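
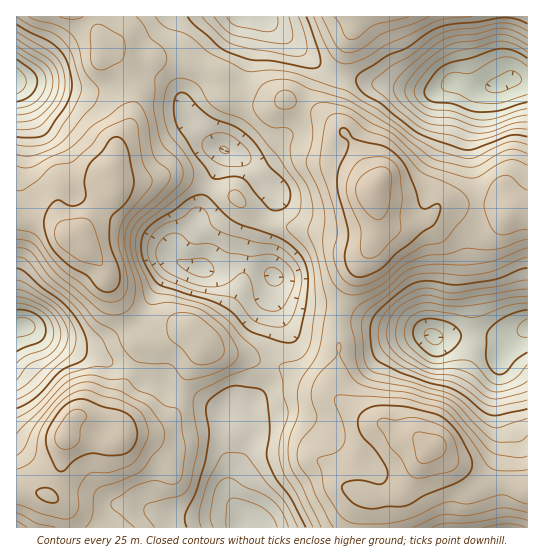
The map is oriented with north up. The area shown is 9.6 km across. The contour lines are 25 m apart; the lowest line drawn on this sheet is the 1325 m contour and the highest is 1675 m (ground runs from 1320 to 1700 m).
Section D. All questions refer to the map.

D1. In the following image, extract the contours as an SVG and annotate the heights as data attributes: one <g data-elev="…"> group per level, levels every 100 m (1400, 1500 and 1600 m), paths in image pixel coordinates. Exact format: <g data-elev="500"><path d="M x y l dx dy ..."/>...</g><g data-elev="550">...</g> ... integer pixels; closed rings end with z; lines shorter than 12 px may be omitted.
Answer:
<g data-elev="1400"><path d="M527 364l-8 11-6 5-10 4-8 0-6-3-12-15-7-5-11-1-22 4-10-3-18-15-4-7-1-6 2-8 3-6 5-5 8-3 11 0 41 6 33-11 20-3"/><path d="M17 303l13 3 14 7 7 9 3 11-2 8-5 6-21 9-9 7"/><path d="M527 109l-34 10-16 1-24-9-19-1-7-2-9-7-4-10 4-9 12-15 11-8 14-7 46-11 13 3 13 8"/><path d="M17 52l24 17 4 5 1 7-2 10-7 10-8 5-12 2"/></g><g data-elev="1500"><path d="M187 527l-2-6 0-7 11-23 10-36 3-21-3-21 1-8 3-6 11-8 8-4 8-1 22 3 6 5 5 31-3 28 1 8 7 16 16 21 15 29"/><path d="M527 409l-29 6-8 0-8-4-17-14-12-8-26-7-30-11-18-9-4-4-3-9-2-18 2-10 6-10 21-19 15-9 15-2 22 4 14-1 31-5 23-9 8-2"/><path d="M283 342l-33-11-19-19-14-9-54-16-6-4-10-15-5-14 0-15 5-10 8-8 19-11 15-11 6-3 7-1 7 3 16 16 10 8 42 15 14 9 9 8 5 9 3 12 0 14-3 20-6 28-6 5z"/><path d="M17 268l8 4 17 15 19 14 9 9 13 21 3 8 1 10-1 6-3 5-22 11-24 26-10 6-10 5"/><path d="M273 210l-6-3-24-28-8-3-18 3-6-2-17-24-17-28-3-10 0-10 1-7 3-4 4-2 5 2 22 22 29 12 17 15 14 22 16 16 5 9 0 9-3 7-6 4z"/><path d="M527 137l-16-2-38 14-13 0-31-11-14-7-33-27-19-11-5-6-2-6 2-6 4-4 25-15 20-8 20-15 14-6 62-9 12 1 12 5"/><path d="M17 25l32 16 11 9 8 13 4 22-1 9-5 11-19 28-9 4-21 0"/><path d="M306 17l14 41 0 7-5 3-9 0-33-7-22-1-21-7-12-7-24-21-6-8"/></g><g data-elev="1600"><path d="M17 504l24 9 20 6 6 0 6-2 5-8 1-22 8-12 6-3 13 1 8-2 16-6 7-6 11-22 0-7-2-9-8-11-16-9-20-5-13-6-12 2-16 10-17 21-5 11-3 20-3 6-7 6-9 3"/><path d="M527 470l-26 1-11-4-35-47-8-8-6-4-38-10-61-3-5 1-3 5 10 26 1 10-1 6-7 9-16 5-4 4 4 10 3 18 3 6 14 21 5 4 8 3 27 1 14-2 20-5 31-15 7 0 16 2 32-9 6 1 20 8"/><path d="M355 286l11-1 13-6 22-19 21-13 17-4 5-2 21-24 3-7 1-7-4-8-7-6-39-19-29-31-24-9-19-15-12-1-6 3-4 6-5 32 0 11 13 39 4 21 0 9-4 16 1 11 5 11 4 6 6 5z"/><path d="M17 230l13 2 6 3 23 32 38 30 13 5 7-1 5-3 4-7 2-9-2-12-7-24 1-17 5-12 23-27 4-8-1-5-9-16-5-38-4-4-4 0-22 8-7 6-10 13-16 15-5 2-16 3-15 14-12 8-4 2-5 0"/><path d="M527 190l-6-4-10-9-5-2-5 1-6 3-4 6-7 20 5 18 4 7 4 3 8 2 14-5 8 0"/></g>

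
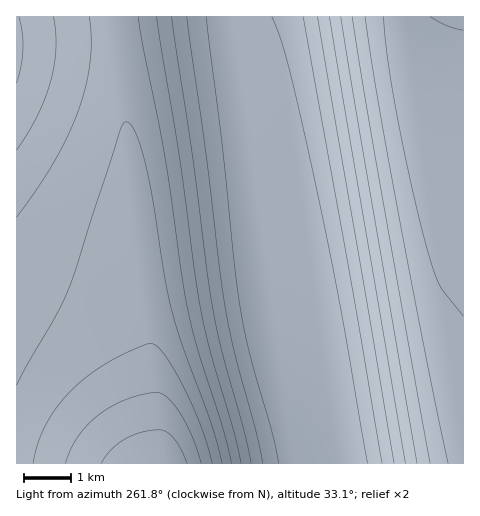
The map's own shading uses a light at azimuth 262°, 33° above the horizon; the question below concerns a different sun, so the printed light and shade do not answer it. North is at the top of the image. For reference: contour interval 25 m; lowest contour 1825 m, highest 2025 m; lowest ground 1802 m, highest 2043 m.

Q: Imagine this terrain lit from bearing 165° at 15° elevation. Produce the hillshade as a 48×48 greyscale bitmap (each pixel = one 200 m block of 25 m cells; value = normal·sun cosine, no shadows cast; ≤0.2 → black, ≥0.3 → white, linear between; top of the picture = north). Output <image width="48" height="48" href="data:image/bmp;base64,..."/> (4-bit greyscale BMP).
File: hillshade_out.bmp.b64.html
<image width="48" height="48" href="data:image/bmp;base64,Qk32BAAAAAAAAHYAAAAoAAAAMAAAADAAAAABAAQAAAAAAIAEAAATCwAAEwsAABAAAAAAAAAAAAAAABEREQAiIiIAMzMzAERERABVVVUAZmZmAHd3dwCIiIgAmZmZAKqqqgC7u7sAzMzMAN3d3QDu7u4A////AHdmZlVVVVVmZ4iZmaqqmZmZmYiHd3iImXZmZlVVVVVWZ3iJmZmZmZmZmYiHd3iImXZmVVVVVVVVZneImZmZmZmZmYiHd3iImWZmVVVERERVVneIiZmZmZmZmIh3d3iImWZmVVRERERFVmd4iJmZiJmZmIh3d3iImWZmVVRERERFVmd4iImYiImZmIh3d3iImXZmVVVERERFVmd4iIiIiImZiIh3d3iJmXZmZVVURERVVmd4iIiIiImZiIh3d4iJmXdmZVVVVVVVZneIiIiIiImZiId3d4iJmXdmZmVVVVVWZ3eIiJmYiJmZiId3d4iJmXd2ZmZlVVVmZ3iImZmYiJmZiId3d4iJmXd3dmZmZmZmd4iJmZmZiZmZiId3d4iJmXd3d3ZmZmZneIiZmZmZmZmZiId3d4iJmYd3d3d3d3d3iImZmZmZmZmZiId3d4iJmYh3d3d3d3d4iJmZmZmZmZmZiId3d4iZmYiId3d3d3eIiZmaqpmZmZmZiId3eIiZmYiIiIiIiIiImZqqqqmZmZmZiId3eIiZmYiIiIiIiIiJmaqqqqmZmZmYiHd3eIiZmYiIiIiIiIiZmqqqqqmZmZmYiHd3eIiZmYiIiIiIiIiZqqqqqqqZmZmYiHd3eIiZmYiIiIiIiImZqqqqqqqZmZmYiHd3eIiZmXiIiIiIiImZqqqqqqqZmZmYiHd3iImZmXd4iIiIiImaqqqqqqqZmZmYiHd3iImZmXd3iIiIiJmaqqq6qqqZmZmYiHd3iImZmXd3eIiIiJmaqqu6qqmZmZmYiHd3iImZmXd3d4iIiJmaqqu6qqmZmZmYiHd3iImZmWd3d3iIiImaqqu6qqmZmZmIh3d3iImZmWZ3d3eIiImaqqqqqqmZmZmIh3d3iImZmWZnd3eIiImaqqqqqqmZmZmIh3d3iJmZmWZmd3d4iImaqqqqqqmZmZmIh3d4iJmZmWZmZ3d3iImaqqqqqpmZmZmIh3d4iJmZmVZmZnd3iImaqqqqqpmZmZmIh3d4iJmZmVVmZnd3eImaqqqqqpmZmZmIh3d4iJmZmVVmZmd3eImaqqqqqpmZmZiId3d4iJmZmVVWZmd3eImZqqqqqZmZmZiId3d4iJmZmVVWZmd3eImZqqqqqZmZmZiId3d4iJmZmVVWZmZ3eImZqqqqqZmZmZiId3d4iJmZmVVWZmZ3eImZqqqqqZmZmZiId3d4iJmZmVVmZmd3eImZqqqqqZmZmZiHd3d4iJmZmGZmZmd3eImZqqqqmZmZmYiHd3d4iJmZiGZmZnd3eImaqqqqmZmZmYiHd3d4iJmIiGZmZ3d3eImaqqqqmZmZmYiHd3d4iIiIiGZ3d3d3iJmaqqqqmZmZmYiHd3d4iIiIh3d3d3d3iJmaqqqqmZmZmYiHd3d4iIiId3d3d3d4iJmqqqqqmZmZmYh3d3d4iIiHd4iIiIiIiZmqqqqqmZmZmYh3d3d4iIh3ZoiIiIiIiZqqqqqpmZmZmIh3d3d4iId2ZpiIiIiImZqqqqqpmZmZmIh3d3d4iId2Zg=="/>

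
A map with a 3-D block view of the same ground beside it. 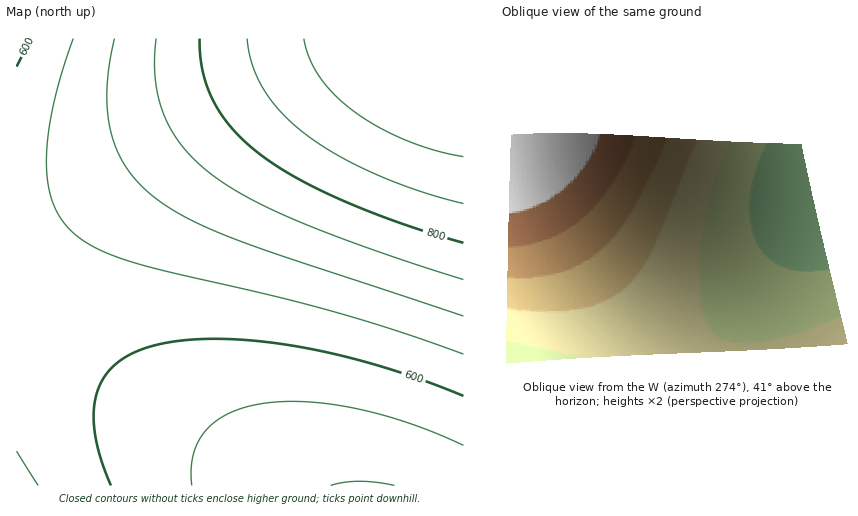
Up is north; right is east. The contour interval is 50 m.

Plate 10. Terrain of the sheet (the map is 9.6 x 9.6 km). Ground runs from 500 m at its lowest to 950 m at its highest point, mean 690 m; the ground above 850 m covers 11.7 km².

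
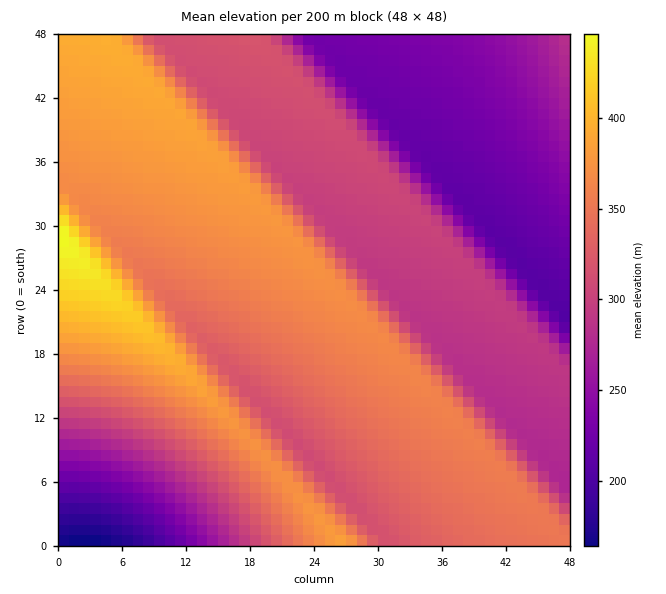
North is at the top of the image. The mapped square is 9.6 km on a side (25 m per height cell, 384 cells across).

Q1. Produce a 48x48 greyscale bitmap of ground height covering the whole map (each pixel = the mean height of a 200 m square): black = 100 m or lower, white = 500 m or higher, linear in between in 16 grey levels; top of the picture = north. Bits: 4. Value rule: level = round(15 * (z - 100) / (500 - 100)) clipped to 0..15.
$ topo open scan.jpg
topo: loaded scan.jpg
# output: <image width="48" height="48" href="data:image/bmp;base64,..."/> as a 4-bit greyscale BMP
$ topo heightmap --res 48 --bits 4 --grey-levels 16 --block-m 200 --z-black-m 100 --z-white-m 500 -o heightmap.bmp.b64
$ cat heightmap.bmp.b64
<image width="48" height="48" href="data:image/bmp;base64,Qk32BAAAAAAAAHYAAAAoAAAAMAAAADAAAAABAAQAAAAAAIAEAAATCwAAEwsAABAAAAAAAAAAAAAAABEREQAiIiIAMzMzAERERABVVVUAZmZmAHd3dwCIiIgAmZmZAKqqqgC7u7sAzMzMAN3d3QDu7u4A////ADIiMzM0RFVmd4iZmqq6mYiImZmZmZmZmTMzMzNERVZneIiZqqupmIiJmZmZmZmZmTMzM0REVWZneImZqqqZiIiZmZmZmZmZmTMzRERFVmZ3iJmaqqmYiImZmZmZmZmZmEREREVVZmd4iJmqqqmIiImZmZmZmZqph0RERVVWZneIiZqqqpiIiJmZmZmZmqqYd1VVVVZmd3iImZqqqYiIiZmZmZmZqqmHd1VVVmZnd4iJmaqqmIiImZmZmZmqqph3d2ZmZmd3eIiZmqqpiIiJmZmZmZqqqYd3d2ZmZ3d4iJmaqqqYiIiZmZmZmaqqmXd3d3d3d3iIiZmqqqmIiImZmZmZqqqqmHd3d3d3iIiJmZqqqpiIiJmZmZmaqqqph3d3d4iIiImZmqqqqYiIiZmZmZmqqqqYd3d3d4iImZmZqqq6qYiImZmZmZqqqqmHd3d3d5mZmZmqqru6mIiJmZmZmqqqqph3d3d3d5mZmqqqq7upiImZmZmZqqqqqYd3d3d3d6qqqqqru7qYiJmZmZmaqqqqmHd3d3d3d6qqqru7u6mYiZmZmZqqqqqql3d3d3d3d6qru7u7u6mJmZmZmaqqqqqph3d3d3d3dru7u7vLupmZmZmZqqqqqqqYd3d3d3d3Zbu7u8zLqZmZmZmaqqqqqqmHd3d3d3d2VLvMzMy6mZmZmZqqqqqqqph3d3d3d3dlRMzMzMy5mZmZmaqqqqqqqYd3d3d3d3dURMzMzMupmZmZqqqqqqqqmHd3d3d3d3ZURMzMzLqZmZmqqqqqqqqqh3d3d3d3d2VERMzdy6mZmaqqqqqqqqqph3d3d3d3dlRERN3cuqmZqqqqqqqqqqqYd3d3d3d3ZURERN3cupqqqqqqqqqqqqmHd3d3d4d2VERERN3Lqqqqqqqqqqqqqph3d3d3iIdlRERERdy6qqqqqqqqqqqqqYd3d3eIiHZUREREVcuqqqqqqqqqqqqqmHd3d4iIh3VERERFVbqqqqqqqqqqqqqpiHd3iIiId1VERERVVbqqqqqqqqqqqrqoh3eIiIiIdlREREVVVaqqqqqqqqqru6qYeIiIiIiHZURERFVVVaqqqqqqqqu7u6mIiIiIiIh2VERERVVVVaqqqqqqq7u7upiIiIiIiIdlREREVVVVVaqqqqq7u7u7qYiIiIiIiHZURERFVVVVVqqqqru7u7u6mIiIiIiIh2VEREVVVVVVVqqru7u7u7upiIiIiIiIdlVERFVVVVVVZqu7u7u7u7qYiIiIiIiIdVREVVVVVVVVZru7u7u7u7qIiIiIiIiHZURVVVVVVVVWZru7u7u7u6mIiIiIiIh2VFVVVVVVVVVWZru7u7u7upiIiIiIiIdlVVVVVVVVVVVmZru7u7u7qYiIiIiIiHZVVVVVVVVVVVZmZru7u7u6mIiIiIiIh2VVVVVVVVVVVVZmZ7u7u7upiIiIiIiIdlVVVVVVVVVVVWZmZ7u7u7qYiIiIiIiIZVVVVVVVVVVVVWZmZ7u7u7mIiIiIiIiHVVVVVVVVVVVVVmZmdw=="/>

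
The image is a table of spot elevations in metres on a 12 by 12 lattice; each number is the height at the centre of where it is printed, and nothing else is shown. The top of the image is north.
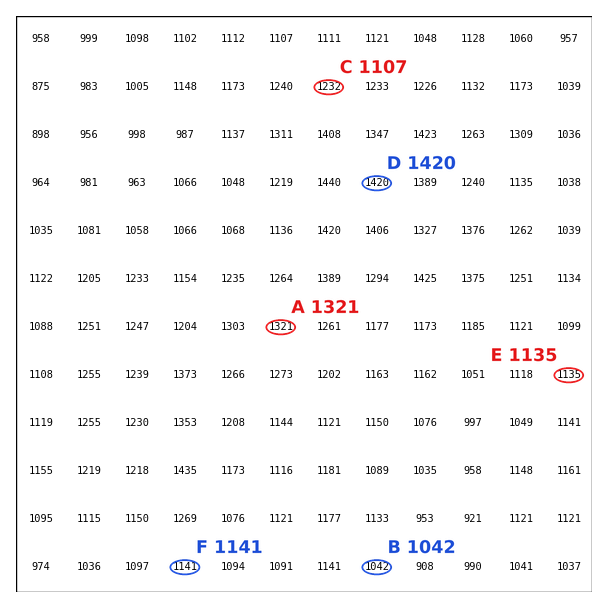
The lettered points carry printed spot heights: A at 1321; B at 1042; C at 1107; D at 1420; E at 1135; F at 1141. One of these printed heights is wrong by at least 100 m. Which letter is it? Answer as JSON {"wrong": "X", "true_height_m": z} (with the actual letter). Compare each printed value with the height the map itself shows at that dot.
{"wrong": "C", "true_height_m": 1232}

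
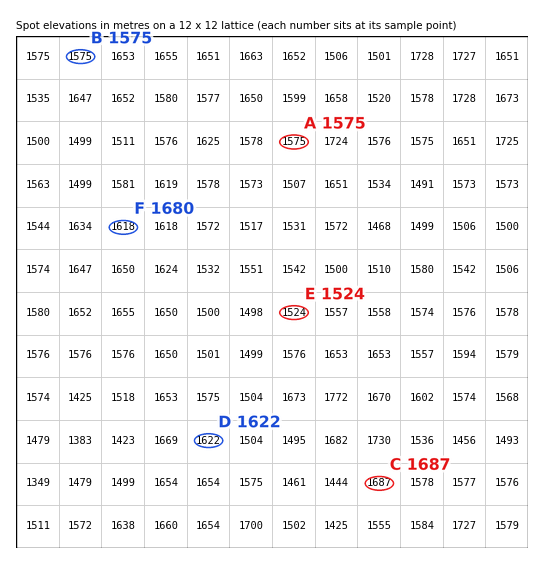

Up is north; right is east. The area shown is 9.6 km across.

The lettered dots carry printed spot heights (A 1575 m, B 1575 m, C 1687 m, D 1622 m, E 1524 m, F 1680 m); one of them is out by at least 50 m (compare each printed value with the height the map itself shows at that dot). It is F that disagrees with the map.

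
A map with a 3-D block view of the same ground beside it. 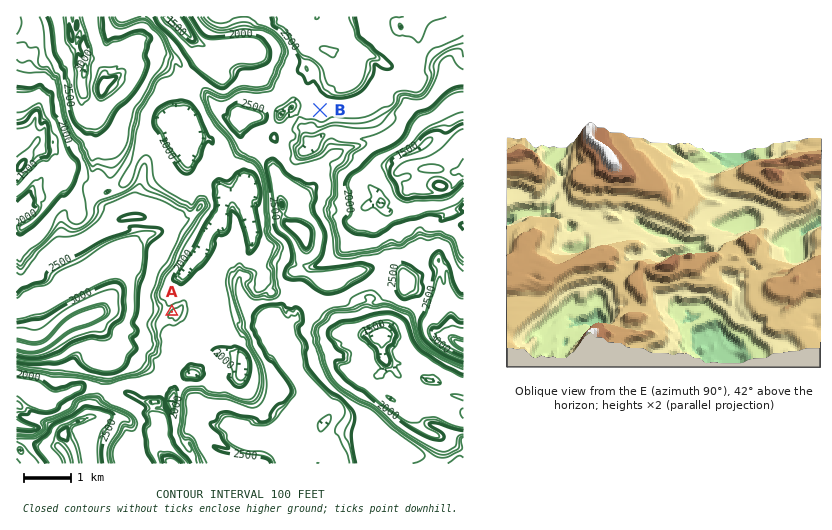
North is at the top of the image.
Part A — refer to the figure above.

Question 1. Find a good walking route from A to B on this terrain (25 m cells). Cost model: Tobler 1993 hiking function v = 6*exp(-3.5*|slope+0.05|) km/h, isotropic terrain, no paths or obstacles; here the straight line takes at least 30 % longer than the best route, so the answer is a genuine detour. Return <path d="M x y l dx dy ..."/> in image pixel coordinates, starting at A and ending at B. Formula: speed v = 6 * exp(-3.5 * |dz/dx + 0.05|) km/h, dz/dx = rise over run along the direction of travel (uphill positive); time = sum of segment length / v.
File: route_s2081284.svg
<path d="M172 312l2-4 4-2 4-5 8-3 6-6 17-8 17-18 21-10 5-5 7-14 0-13 2-4 0-47-1-2 0-7 2-5 13-13 2-5 11-10 3-7 4-4 21-10"/>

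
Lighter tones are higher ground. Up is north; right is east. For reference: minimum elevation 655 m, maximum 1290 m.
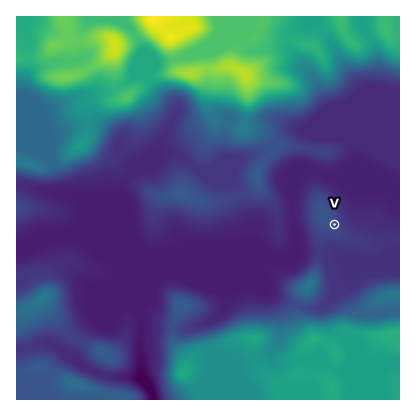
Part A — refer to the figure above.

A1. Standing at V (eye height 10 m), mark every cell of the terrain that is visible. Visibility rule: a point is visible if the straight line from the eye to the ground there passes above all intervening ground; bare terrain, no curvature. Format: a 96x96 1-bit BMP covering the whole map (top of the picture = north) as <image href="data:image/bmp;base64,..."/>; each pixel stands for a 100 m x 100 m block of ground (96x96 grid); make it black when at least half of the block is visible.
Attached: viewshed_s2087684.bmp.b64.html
<image width="96" height="96" href="data:image/bmp;base64,Qk2+BAAAAAAAAD4AAAAoAAAAYAAAAGAAAAABAAEAAAAAAIAEAAATCwAAEwsAAAIAAAAAAAAA////AAAAAAAAAAAAAAAAAAAAAAAAAAAAAAAAAAAAAAAAADgAAAAAAAAAAAAAAPgAAAAAAAAAAAAAB/AAAAAAAAAAAAAADwAAAAAAAAAAAAAAAAAAACAAAAAAAACAAAAAAHAAAAAAAADgAAAAAHgAAAAAAADwAAAAADgABAAAAAAQAAGAADwAAAAAAAAAAAAAADwAAAAAAAAAAAAAAH4AAAAAAAAAAAAAAP+AAQAAAAAAAAAAAf/gAwcAAAAAAAAAAf/8DwePAAAAAAAAAf///4P/AfgAAAAAAf///4H///8AAAAAAf///4H///8gAAAAAMf//wD///8YAAAAAAP//wA//wAOAAAAAA/P/gAf/AAPAAAAAD/H/gAH/AADgAAAAH+B/gAH/wADgAAAAH8AfAAH/4ABgAAAAPgAAAAH/+ABAAAAAIAAAAAH//8AAAAAAAAAAAAH//8AAAAAAAAAAAcP//8AAAAAAAAAAB////8AAAAAAAAAAA////8AAAAAAAAAAAP///8AAAAAAAAAAAD///8AAAAAAAAAAAB///8AAAAAAAAAAAA///8AAAAAAAAAAAA///8AAAAAAAAAAAAZ//8AAAAAAAAAAAAAP/8AAAAAAAAAAAAAH/8AAAAAAAAAAAAAP/8AAAAAAAAAAAAAf/8AAAAAAAAAAAAA//8AAAAAAAAAAAAB//8AAAAAAAAAAAAD//8AAAAAAAAAAAAD//8AAAAAAAAAAAAH//8AAAAAAAAAAAAD//8AAAAAAAAAAAAAf/8AAAAAAAAAAAAAP/8AAAAAAAAAAAAAP/8AAAAAAAAAAAAAP/8AAAAAAAAAAAAAP/8AAAAAAAAAAAAAP/8AAAAAAAAAAAAAP/8AAAAAAAAAAAAAP/8AAAAAAAAAAAAAP/8AAAAAAAAAAAAAP/8AAAAAAAAAAAAAf/8AAAAAAAAAAAAAf/8AAAAAAAAAAAAA//8AAAAAAAAAAAAD//wAAAAAAAAAAAAH//cAAAAAAAAAAAAA//8AAAAAAAAAAAAAP/8AAAAAAAAAAAAAD/8AAAAAAAAAAAAAH/8AAAAAAAAAAAAAH/8AAAAAAAAAAAAAP/8AAAAAAAAAAAAAP/8AAAAAAAAAAAAAP/8AAAAAAAAAAAAAP/8AAAAAAAAAAAAAP/8AAAAAAAAAcAEAf/8AAAAAAAAB/B/gf/8AAAAAAAAH///w//8AAAAAAAB///////8AAAAAAAP/f/////8AAAAAAAf8f/////8AAAAAAB/8f/////8AAAAAAH/4fwB///8AAAAAA//4OAB///8AAAAAAI/wAAB///8AAAAAAAEQAAB///8AAACAAAAAAAD///8AAAPAAAAAAAD///8AAAHgAAAAAAH5//8AAADwAAAAAAPx//8AAABwAAAAAAfh//8AAABwAAAAAAeB+P8AAABwAAAAAAAB8PwAAAAgAYAAAAAB4PwAAAAAAAAAAAABwHgAAAAAAAAAAAADwHAAAAAAAAAAAAADgGAAAAAAAAAAAAADgAAAAAAAAAAAAAAAAAA="/>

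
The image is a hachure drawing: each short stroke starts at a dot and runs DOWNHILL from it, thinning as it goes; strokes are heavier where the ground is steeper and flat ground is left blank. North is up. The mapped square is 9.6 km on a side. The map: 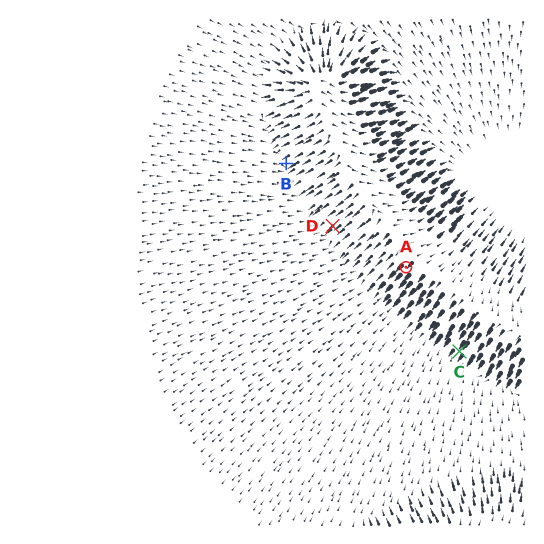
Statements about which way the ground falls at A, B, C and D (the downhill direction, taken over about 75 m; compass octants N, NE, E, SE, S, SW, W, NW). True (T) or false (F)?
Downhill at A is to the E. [F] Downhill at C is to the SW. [T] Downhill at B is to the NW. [F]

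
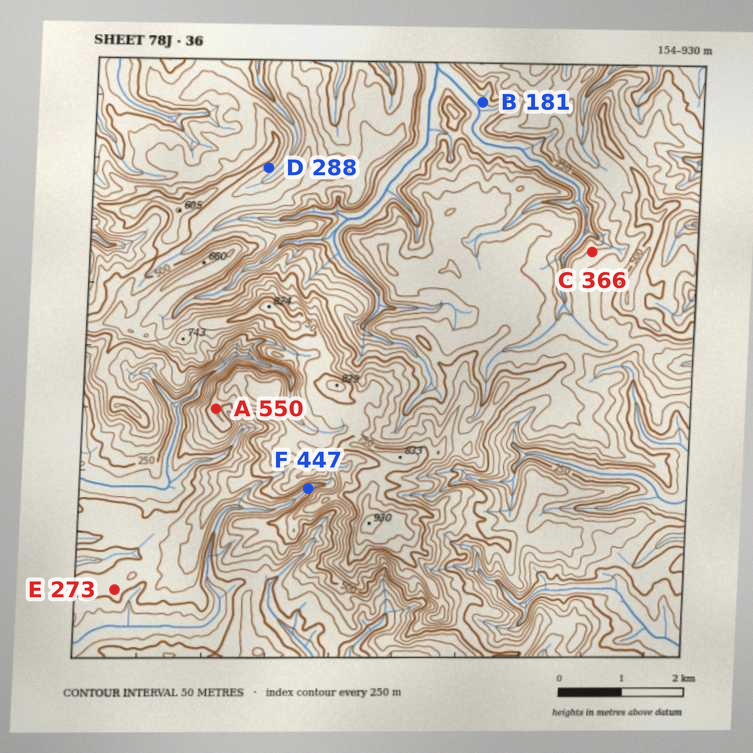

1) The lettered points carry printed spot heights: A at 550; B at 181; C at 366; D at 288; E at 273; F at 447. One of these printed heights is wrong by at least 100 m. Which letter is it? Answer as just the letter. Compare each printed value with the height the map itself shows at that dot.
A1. D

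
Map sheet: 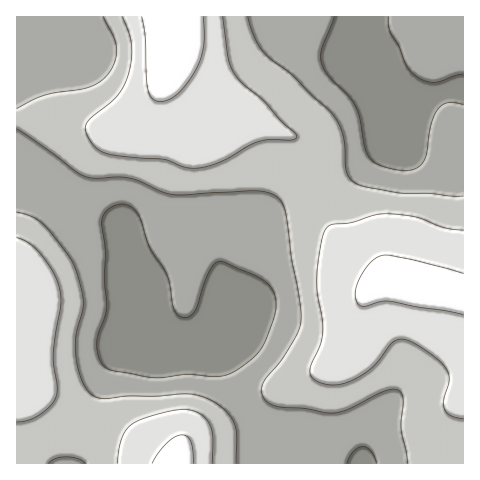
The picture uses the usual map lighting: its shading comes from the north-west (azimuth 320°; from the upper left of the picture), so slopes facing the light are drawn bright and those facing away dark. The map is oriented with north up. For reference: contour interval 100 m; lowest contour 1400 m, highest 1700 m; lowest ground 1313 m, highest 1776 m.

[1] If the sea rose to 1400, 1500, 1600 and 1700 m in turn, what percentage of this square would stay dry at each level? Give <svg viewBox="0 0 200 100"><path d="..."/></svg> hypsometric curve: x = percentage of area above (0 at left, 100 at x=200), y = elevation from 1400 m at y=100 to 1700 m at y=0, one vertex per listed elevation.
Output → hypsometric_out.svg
<svg viewBox="0 0 200 100"><path d="M169 100l-63-33-54-34-42-33"/></svg>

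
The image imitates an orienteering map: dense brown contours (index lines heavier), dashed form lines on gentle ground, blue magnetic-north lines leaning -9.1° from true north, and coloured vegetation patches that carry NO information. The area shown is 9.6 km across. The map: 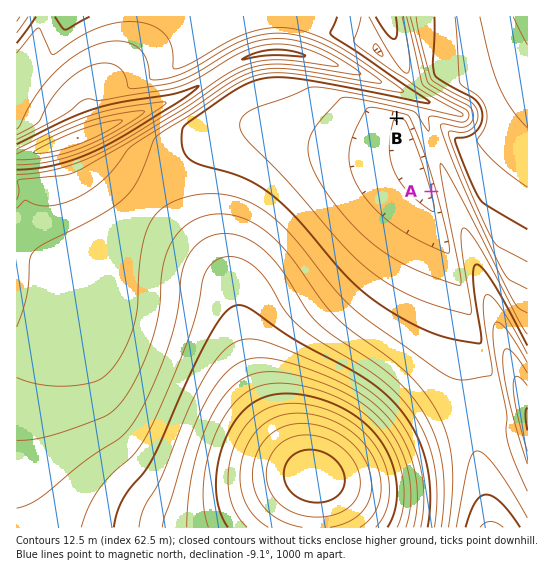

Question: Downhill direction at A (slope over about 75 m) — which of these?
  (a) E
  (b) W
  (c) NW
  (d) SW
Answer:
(b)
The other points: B S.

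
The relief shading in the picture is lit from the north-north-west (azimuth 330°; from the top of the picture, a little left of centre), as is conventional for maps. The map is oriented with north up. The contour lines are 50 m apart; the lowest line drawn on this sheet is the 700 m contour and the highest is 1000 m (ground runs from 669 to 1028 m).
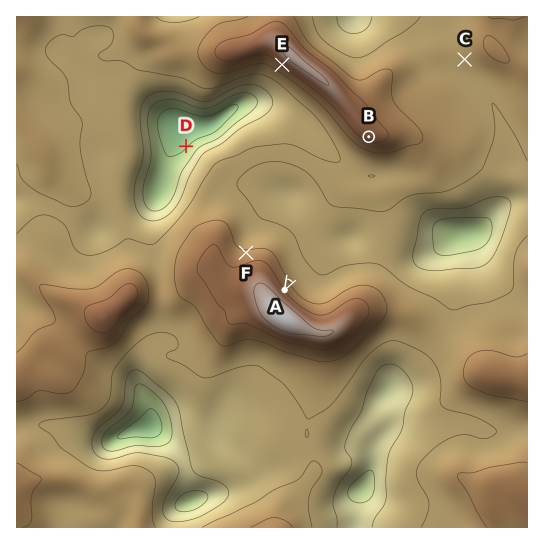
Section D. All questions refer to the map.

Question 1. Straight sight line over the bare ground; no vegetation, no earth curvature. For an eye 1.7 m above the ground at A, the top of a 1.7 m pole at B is visible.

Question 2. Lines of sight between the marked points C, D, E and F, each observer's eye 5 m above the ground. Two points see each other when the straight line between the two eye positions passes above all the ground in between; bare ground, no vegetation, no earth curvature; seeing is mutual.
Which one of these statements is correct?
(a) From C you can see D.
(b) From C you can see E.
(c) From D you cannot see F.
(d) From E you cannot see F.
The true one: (c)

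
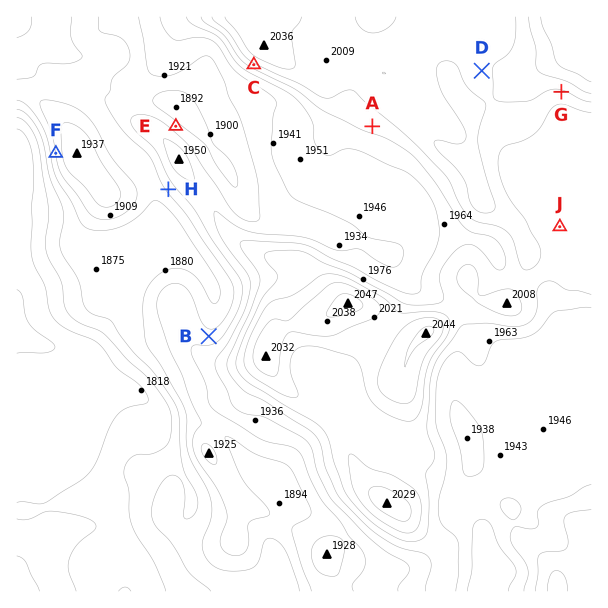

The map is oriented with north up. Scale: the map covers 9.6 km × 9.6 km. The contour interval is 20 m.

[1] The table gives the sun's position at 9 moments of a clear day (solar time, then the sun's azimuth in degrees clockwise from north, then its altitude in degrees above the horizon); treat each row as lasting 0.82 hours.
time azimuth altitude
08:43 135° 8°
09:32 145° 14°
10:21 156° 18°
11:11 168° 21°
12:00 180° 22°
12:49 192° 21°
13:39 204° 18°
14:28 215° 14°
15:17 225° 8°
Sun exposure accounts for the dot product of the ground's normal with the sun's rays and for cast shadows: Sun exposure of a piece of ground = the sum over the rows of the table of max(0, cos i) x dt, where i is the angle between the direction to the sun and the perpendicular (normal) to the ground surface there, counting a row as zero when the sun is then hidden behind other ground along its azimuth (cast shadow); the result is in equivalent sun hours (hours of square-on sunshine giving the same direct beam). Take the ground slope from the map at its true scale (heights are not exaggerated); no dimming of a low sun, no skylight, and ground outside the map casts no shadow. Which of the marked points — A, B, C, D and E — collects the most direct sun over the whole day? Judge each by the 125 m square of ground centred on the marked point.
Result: C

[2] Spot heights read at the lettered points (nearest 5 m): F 1900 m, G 2015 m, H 1905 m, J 1985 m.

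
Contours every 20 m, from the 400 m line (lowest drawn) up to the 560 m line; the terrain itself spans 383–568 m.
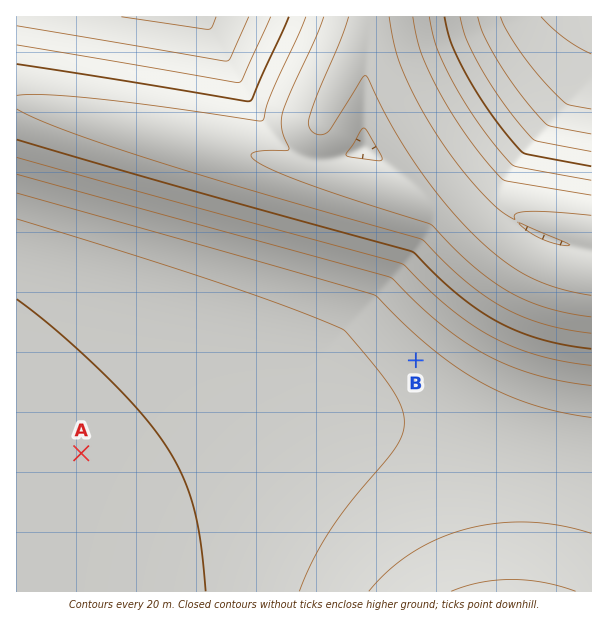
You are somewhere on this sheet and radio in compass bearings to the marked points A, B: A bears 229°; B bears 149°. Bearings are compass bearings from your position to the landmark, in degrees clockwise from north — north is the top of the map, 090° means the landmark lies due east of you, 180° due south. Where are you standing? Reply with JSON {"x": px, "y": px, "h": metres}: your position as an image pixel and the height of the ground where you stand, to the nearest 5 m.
{"x": 338, "y": 230, "h": 500}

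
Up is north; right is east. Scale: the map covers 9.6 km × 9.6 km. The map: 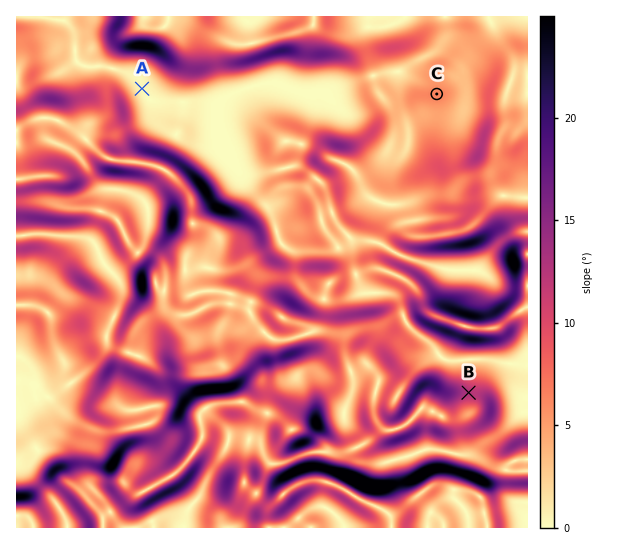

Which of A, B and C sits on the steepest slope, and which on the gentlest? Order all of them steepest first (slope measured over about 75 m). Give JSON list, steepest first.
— ["B", "C", "A"]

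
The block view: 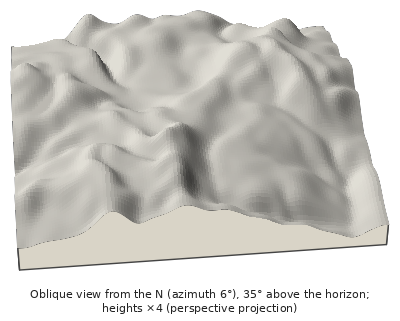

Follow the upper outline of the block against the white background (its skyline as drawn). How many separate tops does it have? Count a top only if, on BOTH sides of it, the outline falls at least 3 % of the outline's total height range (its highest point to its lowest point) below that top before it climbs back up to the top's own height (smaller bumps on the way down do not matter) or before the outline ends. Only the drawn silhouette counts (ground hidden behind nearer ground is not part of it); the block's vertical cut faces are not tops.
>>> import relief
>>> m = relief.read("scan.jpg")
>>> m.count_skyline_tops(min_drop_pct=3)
3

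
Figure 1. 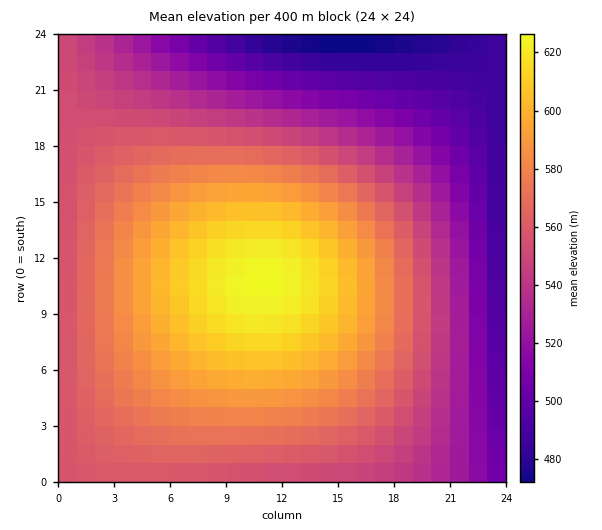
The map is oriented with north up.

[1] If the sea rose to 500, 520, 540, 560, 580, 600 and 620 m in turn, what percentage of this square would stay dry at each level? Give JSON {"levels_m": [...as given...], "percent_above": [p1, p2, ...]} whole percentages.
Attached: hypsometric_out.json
{"levels_m": [500, 520, 540, 560, 580, 600, 620], "percent_above": [88, 79, 69, 49, 29, 14, 3]}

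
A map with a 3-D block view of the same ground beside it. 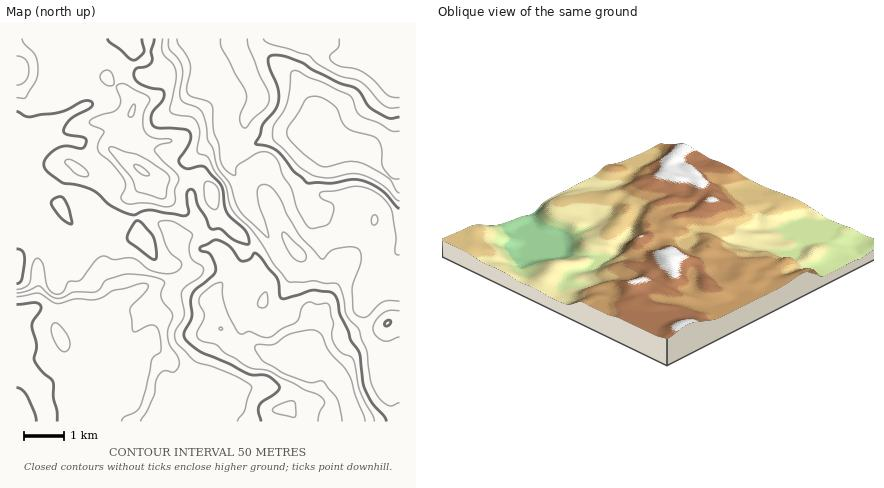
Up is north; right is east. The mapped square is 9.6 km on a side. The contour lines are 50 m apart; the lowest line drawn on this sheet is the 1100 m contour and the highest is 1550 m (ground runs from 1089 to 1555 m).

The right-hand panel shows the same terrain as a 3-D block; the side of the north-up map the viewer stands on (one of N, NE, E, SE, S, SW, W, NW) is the NW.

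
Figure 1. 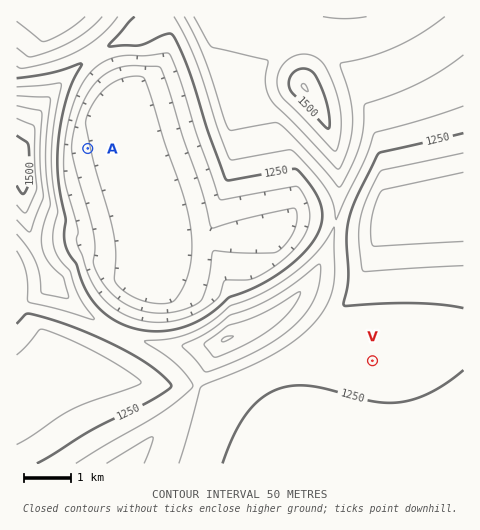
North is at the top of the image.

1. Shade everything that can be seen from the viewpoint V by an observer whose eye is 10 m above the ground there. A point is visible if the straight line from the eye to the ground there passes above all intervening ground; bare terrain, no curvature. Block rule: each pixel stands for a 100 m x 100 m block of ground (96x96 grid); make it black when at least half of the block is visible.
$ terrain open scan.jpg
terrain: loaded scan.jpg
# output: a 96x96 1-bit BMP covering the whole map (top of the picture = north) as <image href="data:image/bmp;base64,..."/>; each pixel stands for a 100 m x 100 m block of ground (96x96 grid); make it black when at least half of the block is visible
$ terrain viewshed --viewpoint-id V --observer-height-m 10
<image width="96" height="96" href="data:image/bmp;base64,Qk2+BAAAAAAAAD4AAAAoAAAAYAAAAGAAAAABAAEAAAAAAIAEAAATCwAAEwsAAAIAAAAAAAAA////AAAAAAAAAAH///////////8AAAD///////////8AAAA///////////8AAAAf//////////8AAAAP//////////8AAAAH//////////8AAAAD//////////8AAAAB//////////8AAAAA//////////8AAAAAf/////////8AAAAAf/////////8AAAAAP/////////8AAAAAH/////////8AAAAAD/////////8AAAAAB/////////8AAAAAA/////////8AAAAAAf////////8AAAAAAf////////8AAAAAAP////////8AAAAAAH////////8AAAAAAH////////8AAAAAAD////////8AAAAAAB////////8AAAAAAB////////8AAAAAAA////////8AAAAAAA////////8AAAAAAAf///////8AAAAAAAH///////8AAAAAAAB///////8AAAAAAAAf/+D///gAAAAAAAAH/+AAAAAAAAAAAAAB//AAAAAAAAAAAAAA//gAAAAAAAAAAAAAf/gAAAAAAAAAAAAAH/wAAAAAAAAAAAAAD/wAAAAAAAAAAAAAB/wAAAAAAAAAAAAAB/4AAAAAAAAAAAAAA/4AAAAAAAAAAAAAAf4AAAAAAAAAAAAAAP4AAAAAAAAAAAAAAP4AAAAAAAAAAAAAAH4AAAAAAAAAAAAAAD4AAAAAAAAAAAAAAD4AAAAAAAAAAAAAAB4AAAAAAAAAAAAAAB4AAAAAAAAAAAAAAB4AAAAAAAAAAAAAAA4AAAAAAAAAAAAAAA4AAAAAAAAAAAAAAA8AAAAAAAAAAAAAAA8AAAAAAAAAAAAAAA8AAAAAAAAAAAAAAA8AAAAAAAAAAAAAAA+AAAAAAAAAAAAAAA+AAAAAAAAAAAAAAA/AAAAAAAAAAAAAAA/AAAAAAAAAAAAAAB/gAAAAAAAAAAAAAD/gAAAAAAAAAAAAAD/wAAAAAAAAAAAAAH/wAAAAAAAAAAAAAP/4AAAAAAAAAAAAAP/4AAAAAAAAAAAAAf/8AAAAAAAAAAAAA///4AAAAAAAAAAAA////wAAAAAAAAAAB/////gAAAAAAAAAD/////8AAAAAAAAAD/////8AAAAAAAAAH/////8AAAAAAAAAP/////8AAAAAAAAAP+P///8AAAAAAAAAf+A///8AAAAAAAAA/8Af//8AAAAAAAAA/8Af//8AAAAAAAAB/4Af//8AAAAAAAAD/wAf//8AAAAAAAAD/wA///8AAAAAAAAA/gA///8AAAAAAAAAHAA///8AAAAAAAAAAAA///8AAAAAAAAAAAB///8AAAAAAAAAAAB///8AAAAAAAAAAAB///8AAAAAAAAAAAB///8AAAAAAAAAAAB///8AAAAAAAAAAAD///8AAAAAAAAAAAD///8AAAAAAAAAAAD///8AAAAAAAAAAAD///8AAAAAAAAAAAH///8AAAAAAAAAAAH///8AAAAAAAAAAAH///8AAAAAAAAAAAH///8AAAAAAAAAAAH///8="/>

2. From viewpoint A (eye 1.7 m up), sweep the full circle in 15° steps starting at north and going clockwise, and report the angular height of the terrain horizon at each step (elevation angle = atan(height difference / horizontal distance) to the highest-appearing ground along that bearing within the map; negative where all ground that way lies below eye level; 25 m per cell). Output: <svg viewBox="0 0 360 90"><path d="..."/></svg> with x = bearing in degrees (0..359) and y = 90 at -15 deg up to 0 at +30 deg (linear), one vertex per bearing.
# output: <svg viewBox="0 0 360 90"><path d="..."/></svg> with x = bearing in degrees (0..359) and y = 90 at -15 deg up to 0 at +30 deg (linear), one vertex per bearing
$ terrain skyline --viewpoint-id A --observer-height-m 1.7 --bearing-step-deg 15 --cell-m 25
<svg viewBox="0 0 360 90"><path d="M0 52l15 1 15 1 15-4 15 0 15 0 15 2 15 3 15-1 15-1 15 0 15 2 15-1 15-5 15-6 15-8 15-6 15-4 15 0 15 2 15 4 15 5 15 6 15 6"/></svg>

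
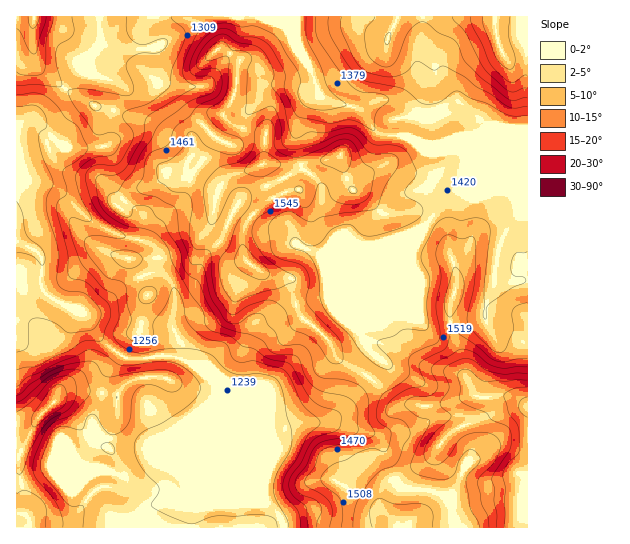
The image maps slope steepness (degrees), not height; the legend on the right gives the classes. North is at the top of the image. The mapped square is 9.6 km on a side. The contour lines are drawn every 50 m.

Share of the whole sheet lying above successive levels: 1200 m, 94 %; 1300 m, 71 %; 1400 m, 57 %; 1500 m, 28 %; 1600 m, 8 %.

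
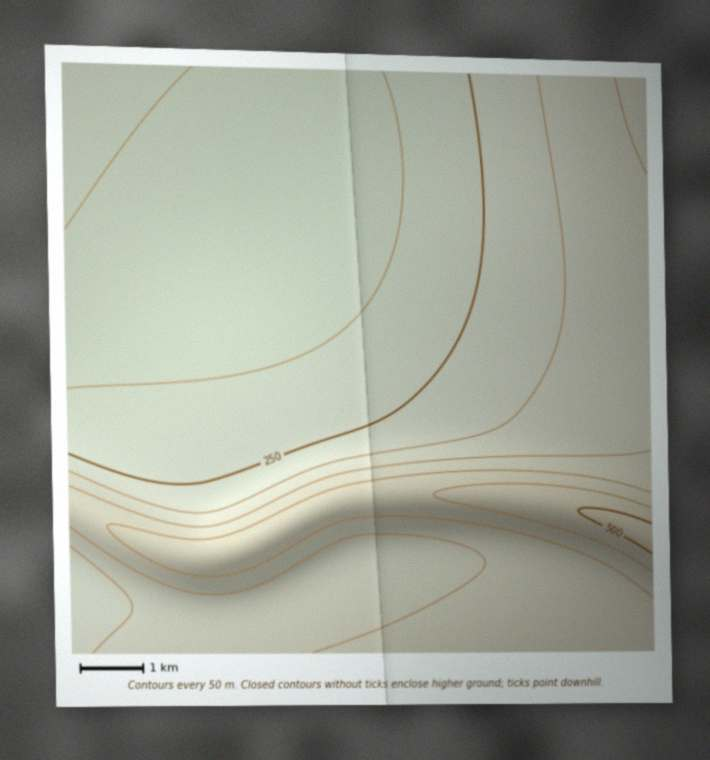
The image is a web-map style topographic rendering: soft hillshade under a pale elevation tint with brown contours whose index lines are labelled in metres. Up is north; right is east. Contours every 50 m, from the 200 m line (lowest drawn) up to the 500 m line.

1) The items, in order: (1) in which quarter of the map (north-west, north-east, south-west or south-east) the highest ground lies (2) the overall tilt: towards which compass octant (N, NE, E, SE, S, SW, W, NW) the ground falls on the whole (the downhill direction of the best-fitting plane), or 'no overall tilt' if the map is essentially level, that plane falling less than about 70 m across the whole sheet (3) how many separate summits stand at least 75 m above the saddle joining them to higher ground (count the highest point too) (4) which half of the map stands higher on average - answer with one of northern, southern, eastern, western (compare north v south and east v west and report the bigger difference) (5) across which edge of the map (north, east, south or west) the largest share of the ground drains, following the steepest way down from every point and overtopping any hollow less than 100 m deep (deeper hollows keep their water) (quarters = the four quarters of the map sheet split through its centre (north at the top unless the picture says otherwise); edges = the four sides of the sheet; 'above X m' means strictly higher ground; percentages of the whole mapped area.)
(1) The highest point lies in the south-east quarter of the map.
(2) Overall the map slopes down towards the north-west.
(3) There is 1 summit with 75 m or more of prominence.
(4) Taken as a whole, the southern half is higher than the northern.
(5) Drainage is mainly to the north: more ground falls towards that edge than towards any other.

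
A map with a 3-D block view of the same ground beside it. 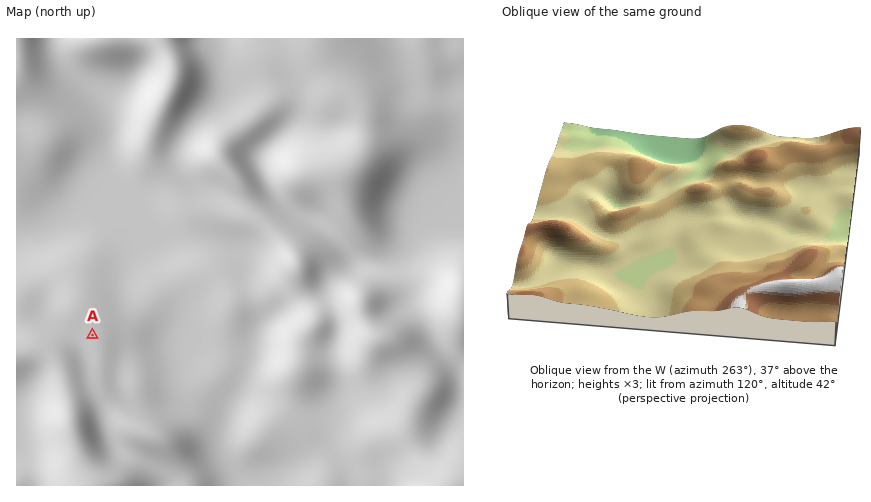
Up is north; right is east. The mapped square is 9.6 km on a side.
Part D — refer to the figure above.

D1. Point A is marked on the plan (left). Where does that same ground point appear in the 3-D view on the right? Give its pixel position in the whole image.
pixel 731 279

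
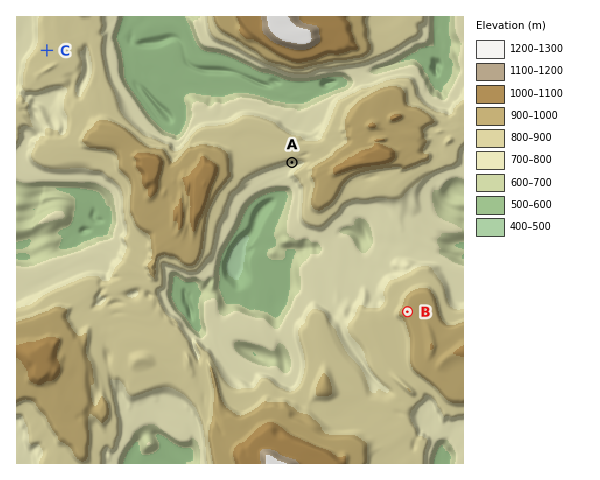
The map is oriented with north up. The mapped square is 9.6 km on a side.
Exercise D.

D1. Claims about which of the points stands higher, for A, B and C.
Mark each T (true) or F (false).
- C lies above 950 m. F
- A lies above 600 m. T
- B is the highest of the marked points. T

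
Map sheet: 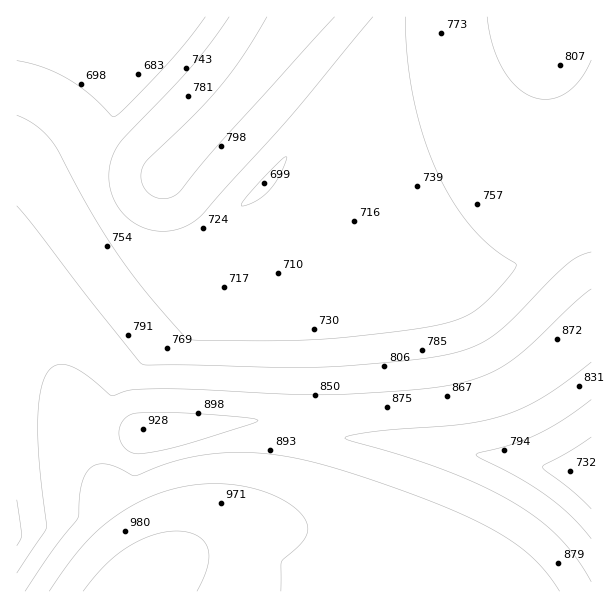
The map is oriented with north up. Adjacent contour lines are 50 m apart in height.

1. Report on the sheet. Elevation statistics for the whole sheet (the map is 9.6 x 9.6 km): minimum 670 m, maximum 1030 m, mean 810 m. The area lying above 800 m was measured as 44.2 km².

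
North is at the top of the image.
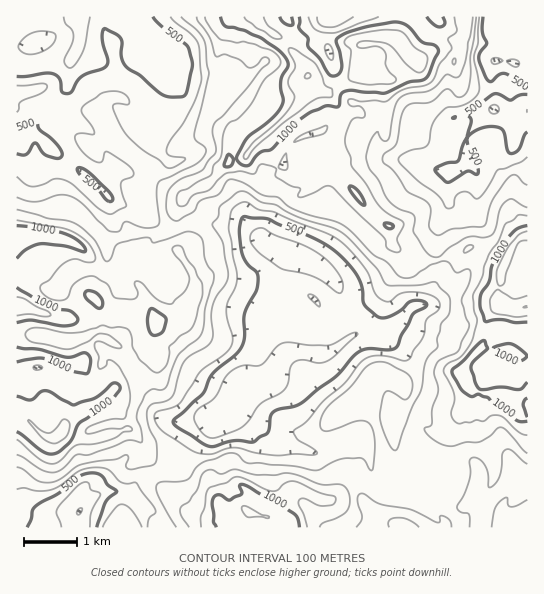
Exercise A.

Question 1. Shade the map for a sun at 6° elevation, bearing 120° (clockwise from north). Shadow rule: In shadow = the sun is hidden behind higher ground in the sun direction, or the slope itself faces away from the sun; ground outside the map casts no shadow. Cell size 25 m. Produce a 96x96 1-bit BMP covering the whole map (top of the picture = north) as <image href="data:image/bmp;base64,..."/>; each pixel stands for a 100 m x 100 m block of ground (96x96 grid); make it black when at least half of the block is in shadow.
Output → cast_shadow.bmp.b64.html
<image width="96" height="96" href="data:image/bmp;base64,Qk2+BAAAAAAAAD4AAAAoAAAAYAAAAGAAAAABAAEAAAAAAIAEAAATCwAAEwsAAAIAAAAAAAAA////AAAAAAAAH+D//yAAB/4AAAcAH+H//2AgB/8AAAMAP/P//mAAA/+AAAAAf/P//ueAA//ACAAA//f//e8AA//gAAAB/////+gAA//AAAgB/////+Pgc4ADAAQAf////+fg+4AHAwYAP////+f5+wAPg4IgD///////8BgPg4JgB///////8DgPgYIAA///////+DgBAAIAA////////XgAAAIwAf////////jAAAZwAP////////ngAAfgAH////////PgAA7gAA//////D/fgAB6TB4D/////B/fgABwnh/D/////gcfwADwPgfD/////wA/wQDwfgAB/////wAf/wDgfsAA/////8Af/wDg+eAAf////+A//4BD4fgAAf////g//4ED8/4AAD////wf/8OD9/8AAD////4f/8PD9/+AAB////4f/8f95/+AAA////8f/8/878+AAA////8f/8f8fg8MAA////+//8H8IAYOAAf//////8AAAeIMAAP//////+AAB+IcAAP///////AD/+AcAAH///////Bj//A8AAH///////nj//h8AAD////////h/hz8AAD////////A4AH/AAD///////nAAAD/AAD///////wAAAB/AAB///////wABwB/OAB///////4AP4D+fAA////////6f+D+/AAH////////f+H8/gAH///////8P/H4/gAH///////8H/H4/wAP//////+UD/P4/gAP//////+AD/n5/gAf///5//+AB/H9/AA////5//+AAAP/+AB////7///AAAP/4AD///+H///AAAP84AD///+H///AAAPd8AH///+H///gAAf/+AH///83///gAAf//AH///5n///4fw///gH///wj/////wf//AD/4fBh/////wf/4AD/AAH7/////g//4AAAAAOH////9g//8AAAAAYP////+B//8AABgB4f///3/j//+AAhwDw////j/3///AAh4Hw////j/////wBhwPh////j/////4AAAPB////j/////+AARPB////j//////AE7AD////z//////gA5AD///////////wB4AD///////////+B4AD////////////B4AB/////n//////A+ABjj/z////////gf4AAB/x////////wP8AgB359///////8H8BgAz99///////+AcAgA5/9////////AOAgAc/g////////gAAgAAPg////////wAAAAAPgf///////4AAAAAHAP///////8AAAAAAAH///////8AAAAQADh///////wAAAAACD9///////4OAAAAHH////////8PgAAAPP////////+P2AAAff////////+f2BAQf/////////8fwDgQeb////////4/gHwQAD////////x/gOAAAD////////D/AYMEAD///////8D/gAMAGD///////4D//AAAPj//////+AH//8AAPj//////wAD//8EAPj//////2AH//+cAPg="/>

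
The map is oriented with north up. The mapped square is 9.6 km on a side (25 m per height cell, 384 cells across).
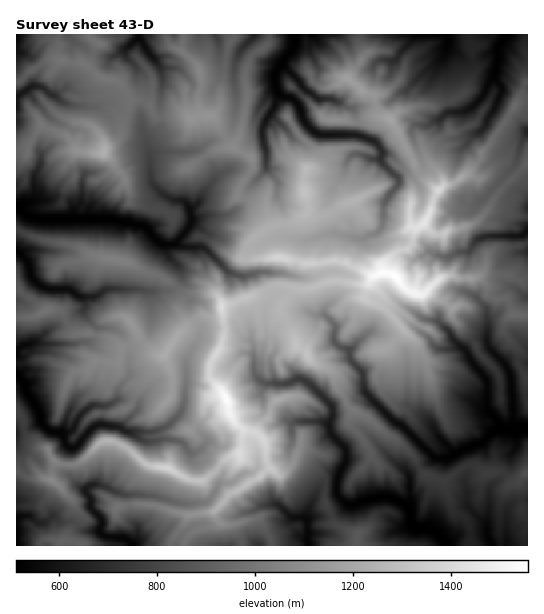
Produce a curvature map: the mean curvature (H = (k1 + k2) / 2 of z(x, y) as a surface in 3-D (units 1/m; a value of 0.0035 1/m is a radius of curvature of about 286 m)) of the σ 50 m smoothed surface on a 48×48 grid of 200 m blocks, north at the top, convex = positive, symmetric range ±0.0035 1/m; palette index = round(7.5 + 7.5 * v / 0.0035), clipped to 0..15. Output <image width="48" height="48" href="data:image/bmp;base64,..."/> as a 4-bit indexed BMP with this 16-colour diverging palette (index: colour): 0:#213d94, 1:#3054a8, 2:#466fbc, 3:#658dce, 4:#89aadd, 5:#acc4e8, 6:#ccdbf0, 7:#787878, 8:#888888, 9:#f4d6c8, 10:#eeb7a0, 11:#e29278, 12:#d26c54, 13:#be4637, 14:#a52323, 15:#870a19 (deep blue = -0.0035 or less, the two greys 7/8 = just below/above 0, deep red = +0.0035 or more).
<image width="48" height="48" href="data:image/bmp;base64,Qk32BAAAAAAAAHYAAAAoAAAAMAAAADAAAAABAAQAAAAAAIAEAAATCwAAEwsAABAAAAAAAAAAlD0hAKhUMAC8b0YAzo1lAN2qiQDoxKwA8NvMAHh4eACIiIgAyNb0AKC37gB4kuIAVGzSADdGvgAjI6UAGQqHAErt3f12M3a4dWaKKqiCmnuoa5m2Vsg5WjpnlzCIpIhZeZqWe4mjd6vZY0RFZqZKeiRTZ/U+ZWdqppds23JCe4eMeWd1mqVZeqjEbEK/vM3IaPtUJjWUvUJZy0a1qEpZa1V2vjfmJDIkVB+nVEuFmBgyImS3p1tKaGZ74wQUqId2jCWvg6h3d15lamiIl1lKqarsNaSXh2afzcRD2fpnlx62njfbuGqnjWoszqaVWv/2M4m4PaqXaAfZxSt2S7qZXGZ9RPlmr1XWF2vcTFPXv1OMNq40Q3iIK2n9AU//5RNghENpXoLJWAbGXNJaRiKJaYpgDQi3AFSsxWZrycLtgIqF7STBzJlGZdYOY/AAfMYJhrfnaEISMNp+kD1F2ZeGZtYchx/fpL2Ae0zIiWSZwo3aCrZLmHU7S4FY46EhlHrSa36lVvzOkKlgi1eLdkZfGzWI5GrVmWbDaK95aIrlCdkHuHibZXg+CzV4uKeIaYW1SMl1EgAAmbkOiWiqd6guDGZXm6eKV3e1SaOYKsdZzMgIeGini4DJK43bdZuJaIuUV/dbJ7h/qWDKiGjLuQ2wiTRUZ5V5d5i3Ra13WUq7RyC9uVqAUU4JuHI6qXioameqdF5leGmooOgHZ60fN6Y7holiiqRDqzeLhVxXh4iYw11yebX2D3YsV9zJpjrd2Vd5in1Wh5h1M5h1e5Ig12g43GbN21mJmWeJRG+XdphmdqeKpxW1z+Vnpqt1YCBYV0VoaNmOyGiJhkeVc7/nYxS5k8IEFLszRHi2eqZmnNyqy6mqOceeNamWW5CveYqIisyTd9MAAAAkNUOe33pd+72IqHK8y4mr24g12mDey73ezMt5yEVZLEikiBVDRru6mHZrQy26eclmZ3dle6YgQRrYZGvu66iIuFAyp6RbhVVUZ2U2ZVk4xlB5i+t3d3d1hRnzaGiZqXd4ZGd0Sd26+7VUQVMiIzMiE1XMBnd3iampmIasBpjxVa2JmVi6pYdmu8y7CogmiWZ6eZeaKcTKREe3llVEtWWZuIYRconYiyeqdZy2BstLU3OXh8Voqlhrx2KopWi3bTe7dXaO4Idfxlg6d6N7bSuJxzqqmDaMKUiYZ2h3sGeXjr2Up6c4tzRrd0id2VQm0GeuqFuKCHtqZNV4Wrwcm634Z0dlepiL4MuXipEmB7iXg41WeKo0e3j4Zmd4RIvIkMpqm9/1OuWnhTzGlnuKt0mXlmdpl1iKdMPVAAADjJeYqTDKgyjWWbtXlHeIuJlbgFqAzd27nGIx2Oc+lH5ZuHZolKeKqrhNcn8I/LWLvalmAS4I13ipFWZ3mLSoeHs9aigPEQZZNZvcu0Oy6QRwiHd3l5SJaVs8thfQiHfs1QhYe9SxjOB7Z4mrlqR8O2ktdS8MrN2mTJNnd7g1fX+Ld5pqo9JjjXkulTSvKqtDxNdWiItFi1SqurgoPkGH2WoshTWZiVjiINaFZ3iEmSdahkmjGwvOZ4lT7pNHdcTP6zymRrlle0q5hryagKuaaFj2LKVYOEd0RVJYSKiVWg=="/>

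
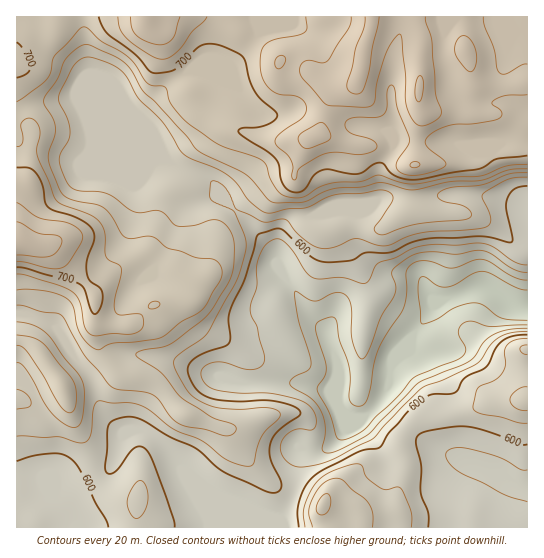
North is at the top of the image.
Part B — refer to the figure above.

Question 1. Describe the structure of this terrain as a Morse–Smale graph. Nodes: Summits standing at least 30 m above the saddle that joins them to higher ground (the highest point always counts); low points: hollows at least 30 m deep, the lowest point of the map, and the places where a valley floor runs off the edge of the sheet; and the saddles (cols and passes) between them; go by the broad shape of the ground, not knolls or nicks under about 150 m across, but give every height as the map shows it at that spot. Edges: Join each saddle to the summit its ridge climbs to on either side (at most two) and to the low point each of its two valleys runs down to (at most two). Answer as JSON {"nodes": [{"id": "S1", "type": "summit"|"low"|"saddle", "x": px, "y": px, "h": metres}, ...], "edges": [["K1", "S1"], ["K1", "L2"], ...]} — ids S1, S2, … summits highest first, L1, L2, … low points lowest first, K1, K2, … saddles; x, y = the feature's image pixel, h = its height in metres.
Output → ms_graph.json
{"nodes": [
{"id": "S1", "type": "summit", "x": 362, "y": 66, "h": 766},
{"id": "S2", "type": "summit", "x": 18, "y": 242, "h": 756},
{"id": "S3", "type": "summit", "x": 145, "y": 18, "h": 755},
{"id": "S4", "type": "summit", "x": 62, "y": 385, "h": 680},
{"id": "S5", "type": "summit", "x": 323, "y": 505, "h": 665},
{"id": "S6", "type": "summit", "x": 525, "y": 401, "h": 648},
{"id": "L1", "type": "low", "x": 519, "y": 306, "h": 500},
{"id": "L2", "type": "low", "x": 526, "y": 485, "h": 575},
{"id": "K1", "type": "saddle", "x": 255, "y": 39, "h": 714},
{"id": "K2", "type": "saddle", "x": 165, "y": 391, "h": 645},
{"id": "K3", "type": "saddle", "x": 37, "y": 318, "h": 635},
{"id": "K4", "type": "saddle", "x": 179, "y": 167, "h": 627},
{"id": "K5", "type": "saddle", "x": 406, "y": 429, "h": 606},
{"id": "K6", "type": "saddle", "x": 97, "y": 479, "h": 603},
{"id": "K7", "type": "saddle", "x": 294, "y": 490, "h": 593}],
"edges": [["K1", "S1"], ["K1", "S3"], ["K1", "L1"], ["K2", "S1"], ["K2", "S2"], ["K2", "L1"], ["K3", "S2"], ["K3", "S4"], ["K3", "L1"], ["K4", "S1"], ["K4", "S2"], ["K4", "L1"], ["K5", "S5"], ["K5", "S6"], ["K5", "L1"], ["K5", "L2"], ["K6", "S1"], ["K6", "S4"], ["K6", "L1"], ["K7", "S1"], ["K7", "S5"], ["K7", "L1"]]}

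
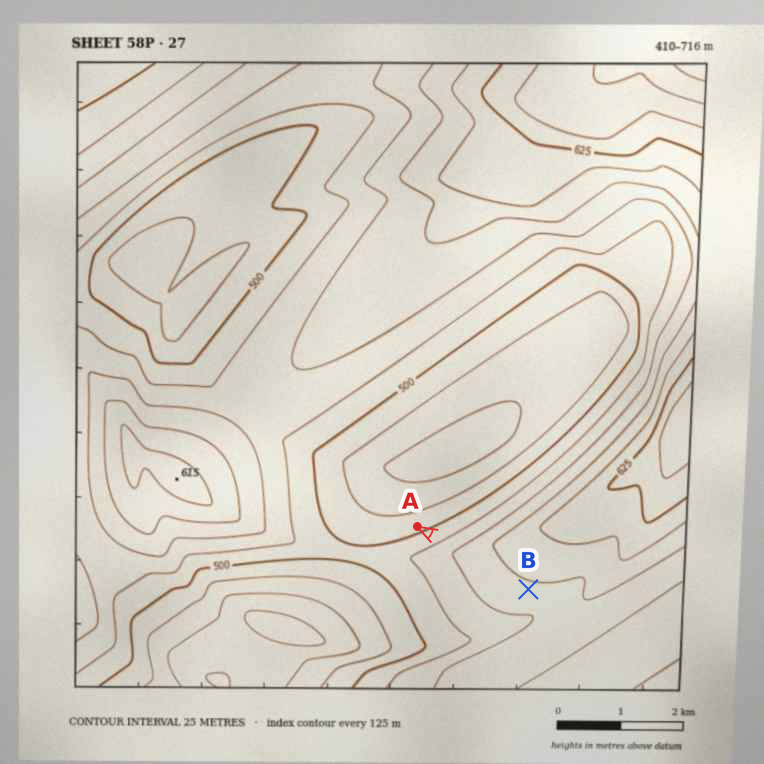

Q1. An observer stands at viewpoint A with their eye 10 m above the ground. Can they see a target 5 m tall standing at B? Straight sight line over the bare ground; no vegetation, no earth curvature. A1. no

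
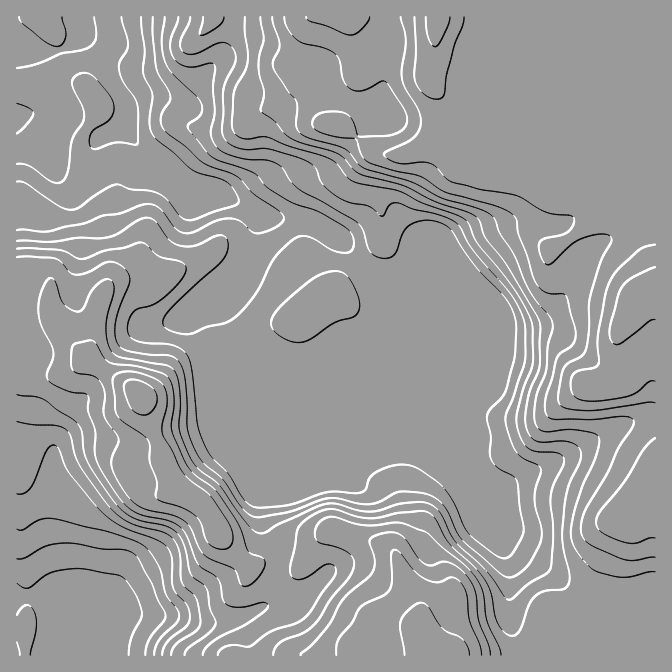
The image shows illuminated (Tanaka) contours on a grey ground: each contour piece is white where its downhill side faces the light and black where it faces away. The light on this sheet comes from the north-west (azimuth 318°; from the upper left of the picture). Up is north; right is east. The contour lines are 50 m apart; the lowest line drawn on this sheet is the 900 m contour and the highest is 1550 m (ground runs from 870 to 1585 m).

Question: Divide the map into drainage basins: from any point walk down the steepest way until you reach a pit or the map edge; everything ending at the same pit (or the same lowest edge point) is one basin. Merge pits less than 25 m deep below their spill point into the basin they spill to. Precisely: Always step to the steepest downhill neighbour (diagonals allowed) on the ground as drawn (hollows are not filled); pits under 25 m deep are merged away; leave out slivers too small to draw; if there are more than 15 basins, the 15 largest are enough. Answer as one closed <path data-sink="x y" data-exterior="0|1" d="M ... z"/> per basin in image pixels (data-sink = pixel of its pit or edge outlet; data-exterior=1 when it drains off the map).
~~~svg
<path data-sink="17 52" data-exterior="1" d="M655 16l-639 1 0 65 58-1 11 5 13 17 0 7-14 20-5 12 0 16 7 19 15 20 3 8 4 25 5 13 0 22-15 47-9 36 0 10 13 11 41 26 6 28 24 54 14 16 17 12 9 12 11 25 26 26 12-5 38 3 6-4 12-20 14-11 8 0 17 7 17 3 19 9 26 52 0 25 4 8-9-6-27 2-23 12-5 4 5 9 292-1z"/><path data-sink="84 655" data-exterior="1" d="M27 268l-11 0 1 388 345 0-3-9 5-4 23-12 27-2 7 5-2-32-23-47-4-6-8-5-44-13-8 0-14 11-12 20-6 4-38-3-12 5-5-4-21-22-11-25-9-12-17-12-14-16-24-54-6-28-41-26-33-29-13-17-7-15 0-20 2-1-2-7-5-6z"/><path data-sink="17 115" data-exterior="1" d="M74 81l-58 2 0 119 12 6 6 7-6 53 16 6 5 6 2 5-2 23 7 15 13 17 19 18 10-46 13-39 2-30-5-13-5-30-17-23-7-19 0-16 5-12 14-20 0-7-13-17z"/>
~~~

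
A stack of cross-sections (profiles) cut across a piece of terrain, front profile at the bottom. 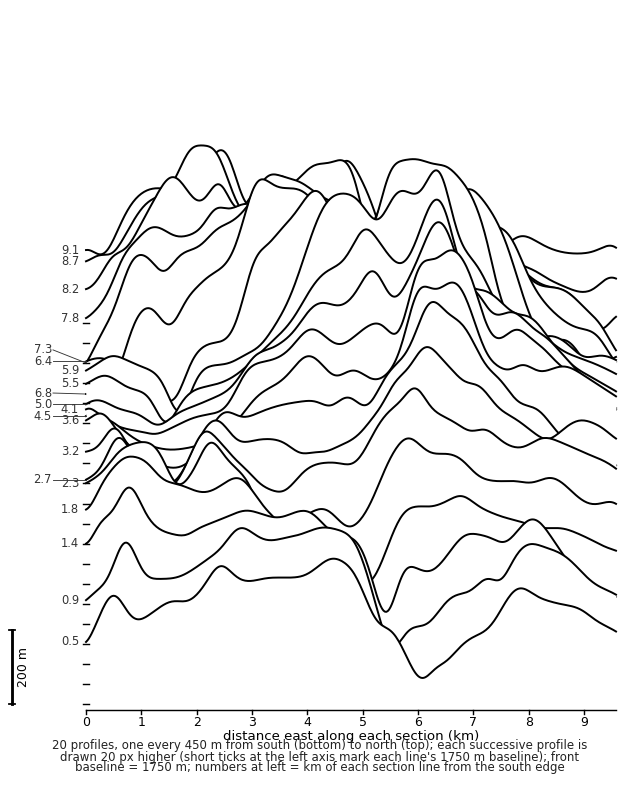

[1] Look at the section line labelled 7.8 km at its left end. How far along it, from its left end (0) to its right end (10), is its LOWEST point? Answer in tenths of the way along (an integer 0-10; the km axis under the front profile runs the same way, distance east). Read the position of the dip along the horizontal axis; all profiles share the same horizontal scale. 10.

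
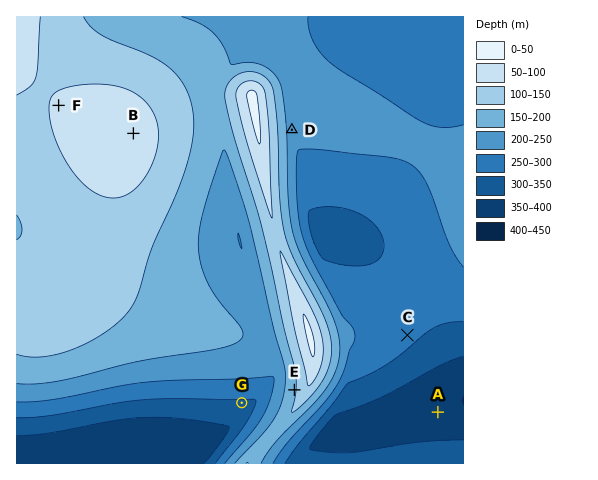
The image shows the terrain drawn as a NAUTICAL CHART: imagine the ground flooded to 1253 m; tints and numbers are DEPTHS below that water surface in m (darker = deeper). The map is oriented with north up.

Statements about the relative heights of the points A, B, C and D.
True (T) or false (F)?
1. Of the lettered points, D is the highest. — F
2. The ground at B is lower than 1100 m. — F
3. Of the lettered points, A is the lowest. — T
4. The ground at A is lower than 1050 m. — T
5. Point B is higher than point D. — T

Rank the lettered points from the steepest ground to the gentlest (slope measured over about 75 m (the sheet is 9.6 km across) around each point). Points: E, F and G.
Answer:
E G F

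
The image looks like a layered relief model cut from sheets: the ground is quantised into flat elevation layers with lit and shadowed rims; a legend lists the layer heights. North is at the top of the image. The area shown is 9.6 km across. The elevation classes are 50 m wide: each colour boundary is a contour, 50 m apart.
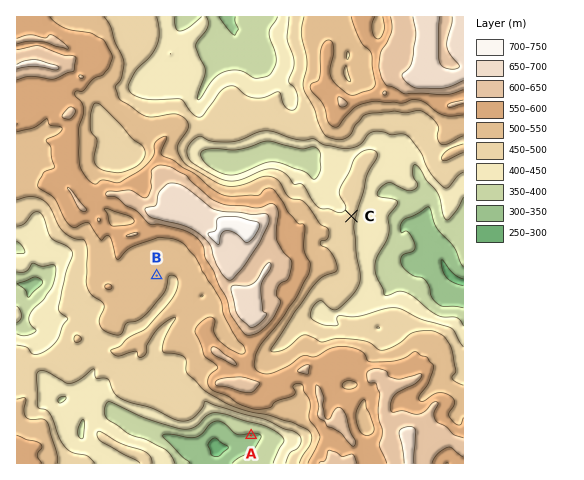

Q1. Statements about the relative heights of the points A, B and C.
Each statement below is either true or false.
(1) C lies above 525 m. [false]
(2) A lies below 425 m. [true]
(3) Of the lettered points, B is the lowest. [false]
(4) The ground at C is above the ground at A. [true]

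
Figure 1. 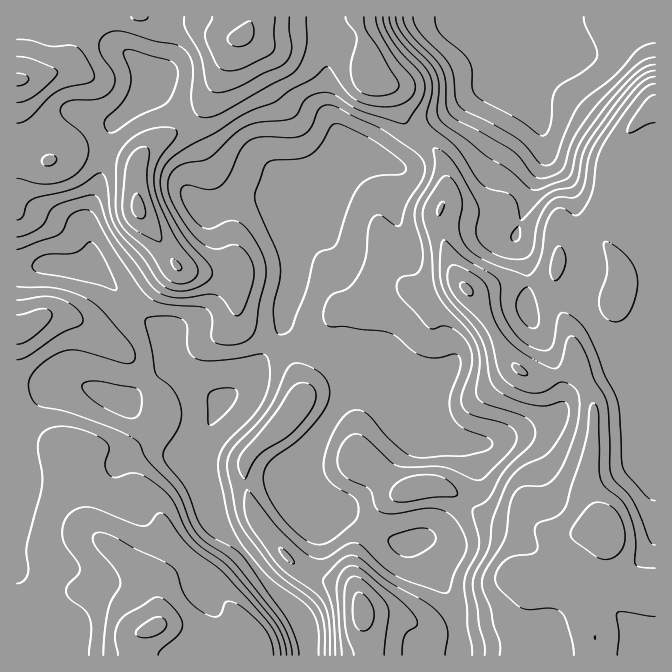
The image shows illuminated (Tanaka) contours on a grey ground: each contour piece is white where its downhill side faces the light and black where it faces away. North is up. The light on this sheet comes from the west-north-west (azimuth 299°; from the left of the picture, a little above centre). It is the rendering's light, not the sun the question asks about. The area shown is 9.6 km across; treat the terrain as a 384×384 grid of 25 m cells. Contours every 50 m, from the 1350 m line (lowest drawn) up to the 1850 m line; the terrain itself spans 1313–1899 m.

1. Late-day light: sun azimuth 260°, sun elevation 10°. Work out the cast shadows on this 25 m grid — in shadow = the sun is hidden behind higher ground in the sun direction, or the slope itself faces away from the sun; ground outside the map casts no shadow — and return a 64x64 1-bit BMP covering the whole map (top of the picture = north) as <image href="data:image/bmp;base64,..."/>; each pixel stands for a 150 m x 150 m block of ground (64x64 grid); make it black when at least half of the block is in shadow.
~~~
<image width="64" height="64" href="data:image/bmp;base64,Qk0+AgAAAAAAAD4AAAAoAAAAQAAAAEAAAAABAAEAAAAAAAACAAATCwAAEwsAAAIAAAAAAAAA////AAAAAAAAAAB8BgAAAAAAAH4GAAAQAACA/g4AABAAAcD+DgAAAAABwfwPYAAAAAGD+B/gAAAAAAfwH+AAAAAAB+A/4AAAAAAPwD/AAAAAAD+AP4AAAAAAfxw8AAAGAAD+PgAAAA8AAPw8AAAADwAB/HwAAAAPAAH4+AAAAA8AAfjwAAAADwAD8OAAAAAfAAPw4AAAAD8AB+DAAAAAPgAHwMAAAAA+AAAAAAAAAD4AAAAADAAAPgABgBwIAAA+AAHADgAAAD4AAeAHAAAAPgABwAeAAAA+AACAB4AAADwAAAADgAAAfAAAAAAAAAB4AAYAAAAAGHgADgAAAAA4+AAMAAAAAHjwAAAAgAAA8OAAAAHAAADwAAAAAeAAAfAAAAAB4AAB8AYAAAHgAAPgBgAAAfAAB+AGAAB58AAH4AYAAHnwAA/gAAAA+fAAD8AAAAH54AAfwAAAA/nAAB8AAAAH/AAAHgAAAAf+AAAOAAAAB/8AAA8AAAAP/wAAH4AAAA/+AAAf8AAAB/gAAB+4AAEH4AAAH7gAAQPAAAAfOAABAAAAAD/4AAAAAAAAf+AAAAAABgD/wAAAAAAEAP+AAAAAAAAA/8AAACAAAAH/wAAAcAAAA//gAADwAAAH//AAAfAAHA//+AAB4AAeD//wAACAAD4P//AAAAAAfB//4AAAAAB8H//gAA=="/>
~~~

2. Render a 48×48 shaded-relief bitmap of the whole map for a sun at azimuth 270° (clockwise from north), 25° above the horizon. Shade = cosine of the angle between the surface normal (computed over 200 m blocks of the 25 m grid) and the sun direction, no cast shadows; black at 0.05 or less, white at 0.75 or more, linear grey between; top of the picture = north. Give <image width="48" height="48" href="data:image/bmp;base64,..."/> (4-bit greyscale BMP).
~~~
<image width="48" height="48" href="data:image/bmp;base64,Qk32BAAAAAAAAHYAAAAoAAAAMAAAADAAAAABAAQAAAAAAIAEAAATCwAAEwsAABAAAAAAAAAAAAAAABEREQAiIiIAMzMzAERERABVVVUAZmZmAHd3dwCIiIgAmZmZAKqqqgC7u7sAzMzMAN3d3QDu7u4A////AIiJm8uXZneImWAE3/uFVnZpzKmImqhWiIiIm9yoZVeImEAF3/t1V3ZpzKmImqhWiIiIm8yphUZ4liAY7/tkVmVqzKmImpdniIiJmruqhVaIcwFr7/tkRVV73KmImYd4iJmZmaqZhmiHQRWs3upTRVec3KmYiHeJmZmZmZqpdnh1IVrLvMgzRni97KmIh3eJmZmZmqqYd3dTJa24i7YzV4mt7bmIiIh3iJmZqqmHeHQzWdyFeqZFeIms3bmJmZl1Vaqqqpdnh0I2nMlFeqdniImr3bqqqql0NKqqqXd4hiFZ3ZVGiamIiImrzLupqqljI6qqmHeIhRJ822RXiaqpd4mru8uYmrljJJmpiHiIdBSM2UR4iZu7l3iYm8uYmqhTNJmZh3iYYzWtyEZ4mqqrqXdmi9uZqpdEVpmZh3iGQ1e9t0aJq7mImYdmi8uZq5U0Z5qpd3d1RGi9x0V5vLl2Z4d3isupu6U0eJqpd2ZmVWisymVXrLhlVoiYiby6vLY0eJmYdmZndVebzLdFi7hlZ4mZmau6vLY0eImHdmaJlUaJvNtkWKhmd4mqmZqqrMc1iHd3ZneKlkZ4m92lRoh2eIrLqZmYnMc1iGZ3d4iallaIis23RXh3iIrMuqqXerY1iGZ3iIiIdmeIiby4VWeIiIm93LqGeYRGiGZniJmGZ4iIiauoZniIiIis7slmiWNXiFVniZh1WJmId5qYd4iImZiM7rZXqlNniGVXiIdlaKqYdmiZmIiImpiL7YRZuVV4iHZWd2ZmaKuqhVeaqYiImZic2kR6uFeHeIhmZlZ3iJqqhUaaqYmZmZm8tjWKp3mXZ5h2VWeKqYiahDaKqZmZmZvcgzaal4umVoh2Z3msynZ4dDWKqZmZma3qU0aah4qnVXd3iJrN23RXdTR5qZqpmb7YRFeahoqoVWeIiKzN2mNXdTR5mZqpic6lRWislnqnZmZ3eL3ctzNodUV4iZqpid2ERWnNp4qHZ2Zmac7bcyR4dVaIiaqoi9tkVnnNp5l3eGVVau/YMBSJdWeIiJqYnNpUVni9p5l3iGZWeu/GACaIdneIiJqYndpkVnesqJmIiHdmaM/EAFeHd3iIiJmYnNtjRnaKqbqIiJh2Vr60AmiGZneIiImYitxzRnZoq9yIiKmGVZ21E2h2ZneIiIiIitxzVmVHvv2XiJmHVYu3M1dmVniHeIiJm7pUVmVHzv2neJiHZXq5ZVZlVniHZ4iaqpZFVlVYzu7Jd3d3Znmqh3dlVnh2VomqqGRFVVZpvN7rh2Zmd3eJmZl2Vnd1V6qphTNFZmeJq83tuWVWd2Z4mrqXZmZlaLuYZCAkZ3iJqrzu3GVGd2VXiryoZmZmebuXYxAUZ3iJmave3XZmZlRXiby5dmZWebuWQxAUZ3iJmZm93HZ3ZUVoib3KhmVEaLuEMhE1d3iIiZmru3d4dVaJmbzKh2VEWKpzERNXd3iIiZmaqYiIdmeZmau6l1REaJlRADV3eIiIiaqZmYiIiHiIiJqqmFRFaJgwAUZ3iIiImamYmQ=="/>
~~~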